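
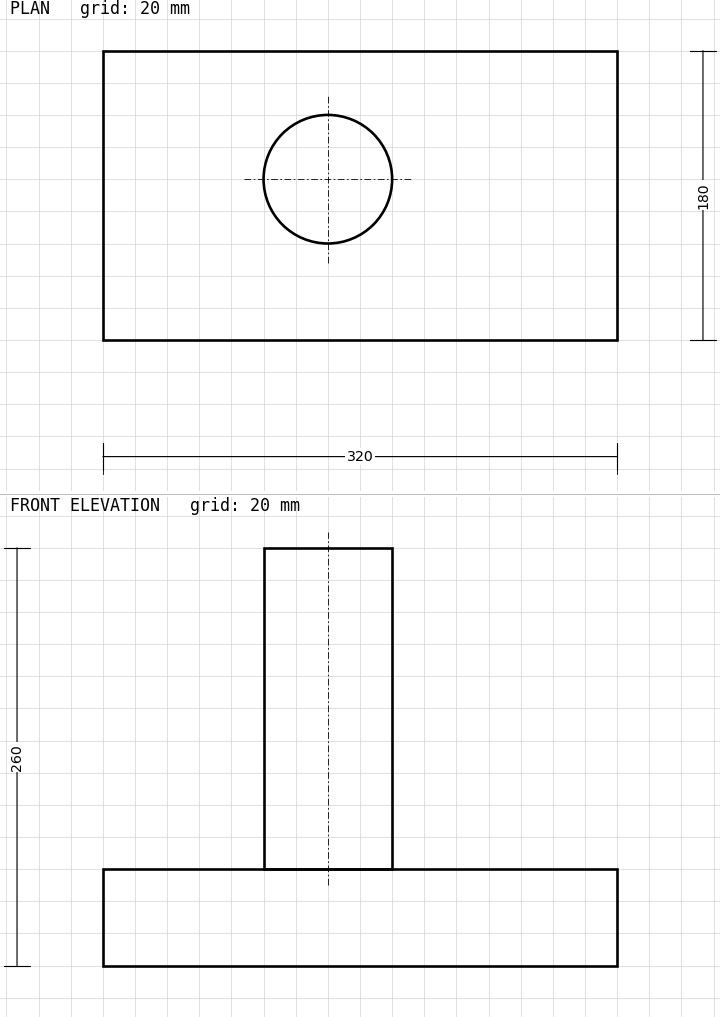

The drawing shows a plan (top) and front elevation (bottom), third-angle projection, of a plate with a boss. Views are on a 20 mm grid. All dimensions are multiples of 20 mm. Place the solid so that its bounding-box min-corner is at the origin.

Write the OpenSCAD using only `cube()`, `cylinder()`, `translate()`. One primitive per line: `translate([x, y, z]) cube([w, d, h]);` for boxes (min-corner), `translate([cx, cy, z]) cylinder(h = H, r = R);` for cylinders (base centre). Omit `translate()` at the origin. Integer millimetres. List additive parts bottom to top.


cube([320, 180, 60]);
translate([140, 100, 60]) cylinder(h = 200, r = 40);


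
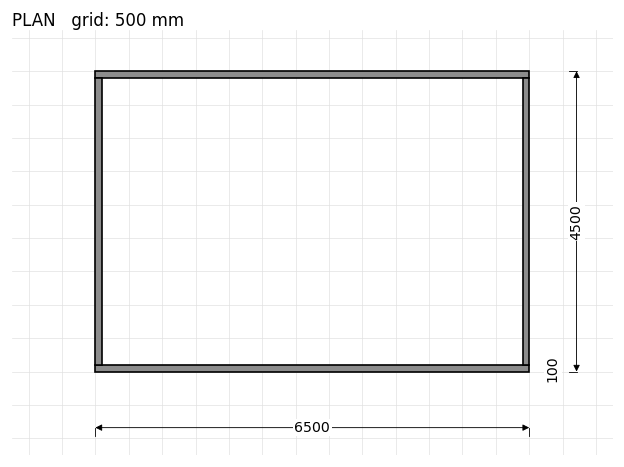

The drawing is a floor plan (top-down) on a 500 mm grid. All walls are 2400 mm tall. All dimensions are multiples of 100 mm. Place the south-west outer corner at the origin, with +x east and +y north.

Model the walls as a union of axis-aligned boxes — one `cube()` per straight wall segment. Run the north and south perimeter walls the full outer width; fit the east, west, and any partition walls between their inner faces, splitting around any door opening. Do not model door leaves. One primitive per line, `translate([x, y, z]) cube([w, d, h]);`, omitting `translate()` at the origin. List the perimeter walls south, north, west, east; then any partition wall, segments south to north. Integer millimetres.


cube([6500, 100, 2400]);
translate([0, 4400, 0]) cube([6500, 100, 2400]);
translate([0, 100, 0]) cube([100, 4300, 2400]);
translate([6400, 100, 0]) cube([100, 4300, 2400]);


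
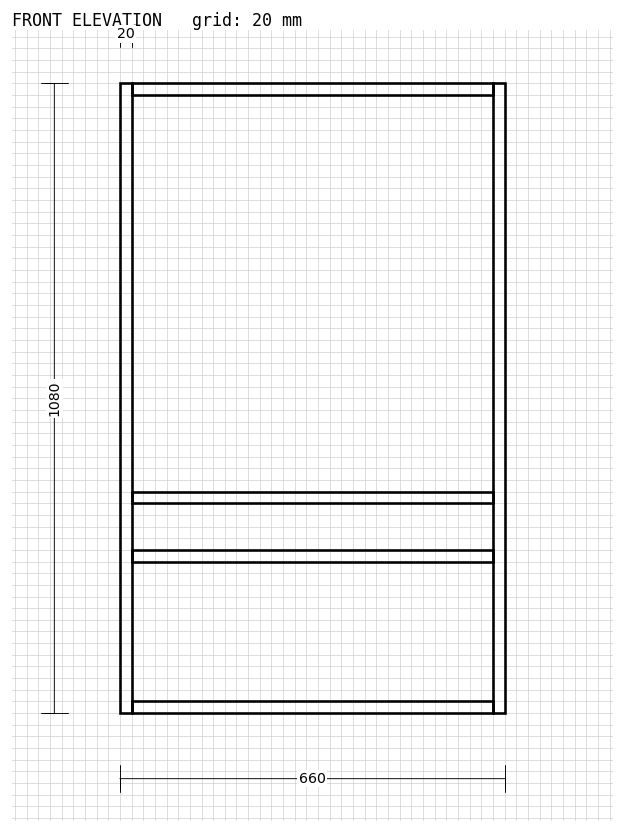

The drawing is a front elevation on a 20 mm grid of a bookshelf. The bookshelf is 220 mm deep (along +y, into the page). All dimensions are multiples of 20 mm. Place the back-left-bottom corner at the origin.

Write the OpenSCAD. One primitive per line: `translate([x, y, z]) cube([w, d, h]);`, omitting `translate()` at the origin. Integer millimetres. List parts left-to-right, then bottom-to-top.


cube([20, 220, 1080]);
translate([20, 0, 0]) cube([620, 220, 20]);
translate([20, 0, 260]) cube([620, 220, 20]);
translate([20, 0, 360]) cube([620, 220, 20]);
translate([20, 0, 1060]) cube([620, 220, 20]);
translate([640, 0, 0]) cube([20, 220, 1080]);


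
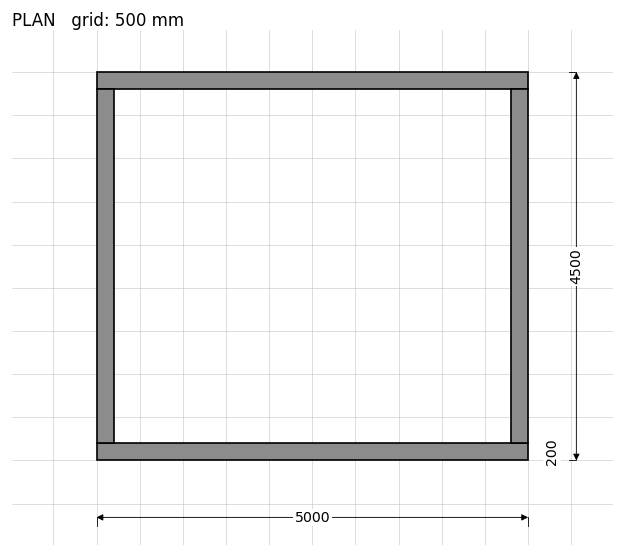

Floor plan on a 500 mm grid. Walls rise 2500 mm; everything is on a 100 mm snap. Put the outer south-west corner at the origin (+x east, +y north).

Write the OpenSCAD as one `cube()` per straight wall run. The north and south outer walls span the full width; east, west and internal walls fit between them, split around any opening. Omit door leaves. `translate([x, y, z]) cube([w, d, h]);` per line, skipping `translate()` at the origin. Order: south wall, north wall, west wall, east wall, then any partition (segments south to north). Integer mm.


cube([5000, 200, 2500]);
translate([0, 4300, 0]) cube([5000, 200, 2500]);
translate([0, 200, 0]) cube([200, 4100, 2500]);
translate([4800, 200, 0]) cube([200, 4100, 2500]);


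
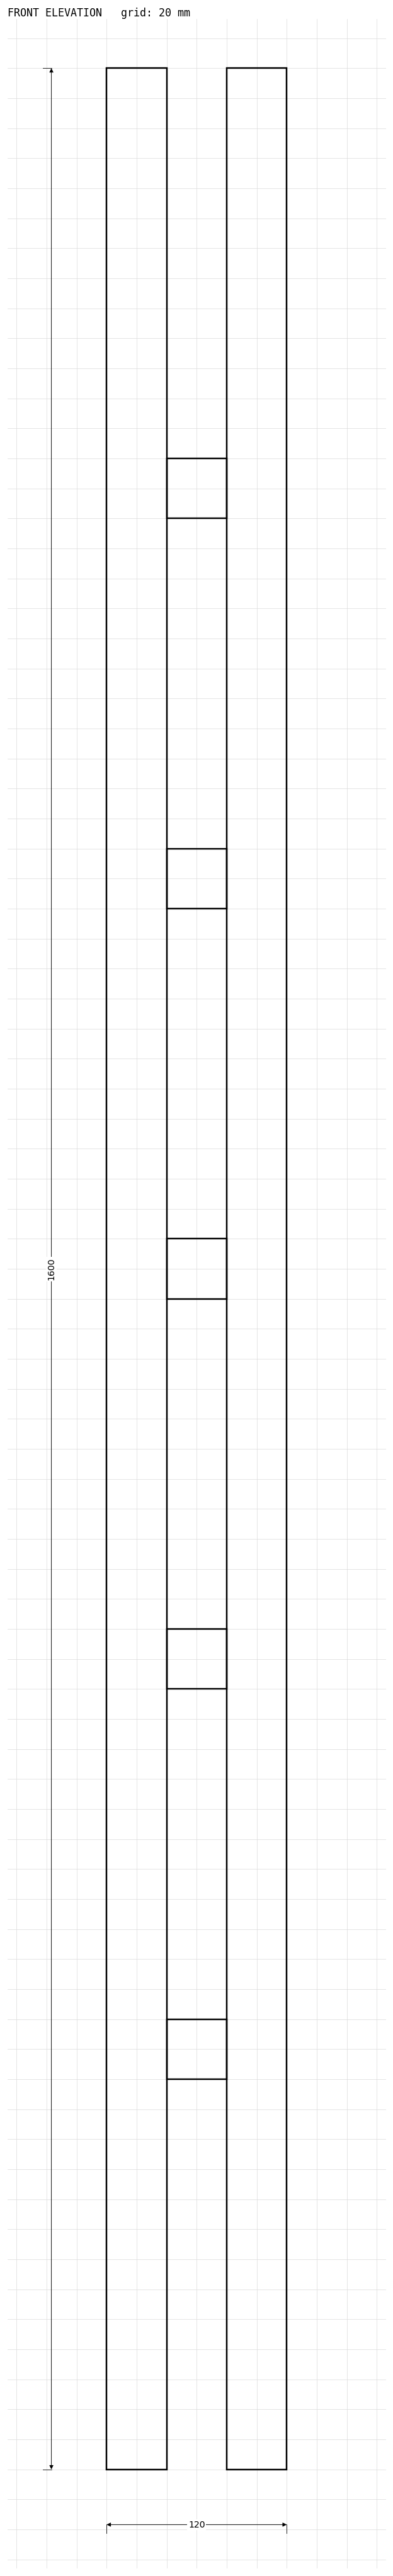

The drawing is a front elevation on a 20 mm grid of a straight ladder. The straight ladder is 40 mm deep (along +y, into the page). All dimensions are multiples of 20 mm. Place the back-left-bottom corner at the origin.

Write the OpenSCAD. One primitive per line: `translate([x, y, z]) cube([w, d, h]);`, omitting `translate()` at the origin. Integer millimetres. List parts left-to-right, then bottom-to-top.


cube([40, 40, 1600]);
translate([40, 0, 260]) cube([40, 40, 40]);
translate([40, 0, 520]) cube([40, 40, 40]);
translate([40, 0, 780]) cube([40, 40, 40]);
translate([40, 0, 1040]) cube([40, 40, 40]);
translate([40, 0, 1300]) cube([40, 40, 40]);
translate([80, 0, 0]) cube([40, 40, 1600]);


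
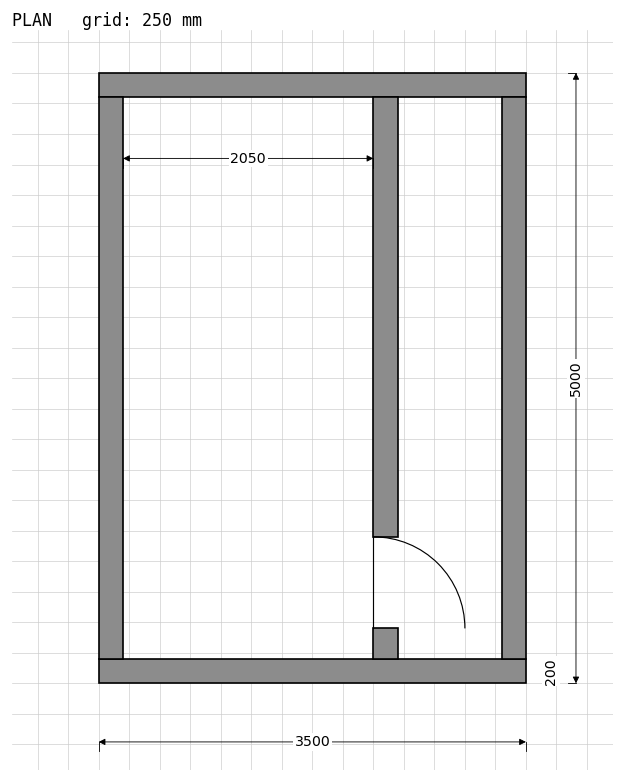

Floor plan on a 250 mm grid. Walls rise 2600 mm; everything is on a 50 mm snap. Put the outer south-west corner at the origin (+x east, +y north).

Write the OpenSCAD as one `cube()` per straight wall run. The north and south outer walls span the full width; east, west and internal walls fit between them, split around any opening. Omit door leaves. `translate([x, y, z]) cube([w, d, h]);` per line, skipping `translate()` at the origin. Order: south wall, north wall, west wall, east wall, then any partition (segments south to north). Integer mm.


cube([3500, 200, 2600]);
translate([0, 4800, 0]) cube([3500, 200, 2600]);
translate([0, 200, 0]) cube([200, 4600, 2600]);
translate([3300, 200, 0]) cube([200, 4600, 2600]);
translate([2250, 200, 0]) cube([200, 250, 2600]);
translate([2250, 1200, 0]) cube([200, 3600, 2600]);


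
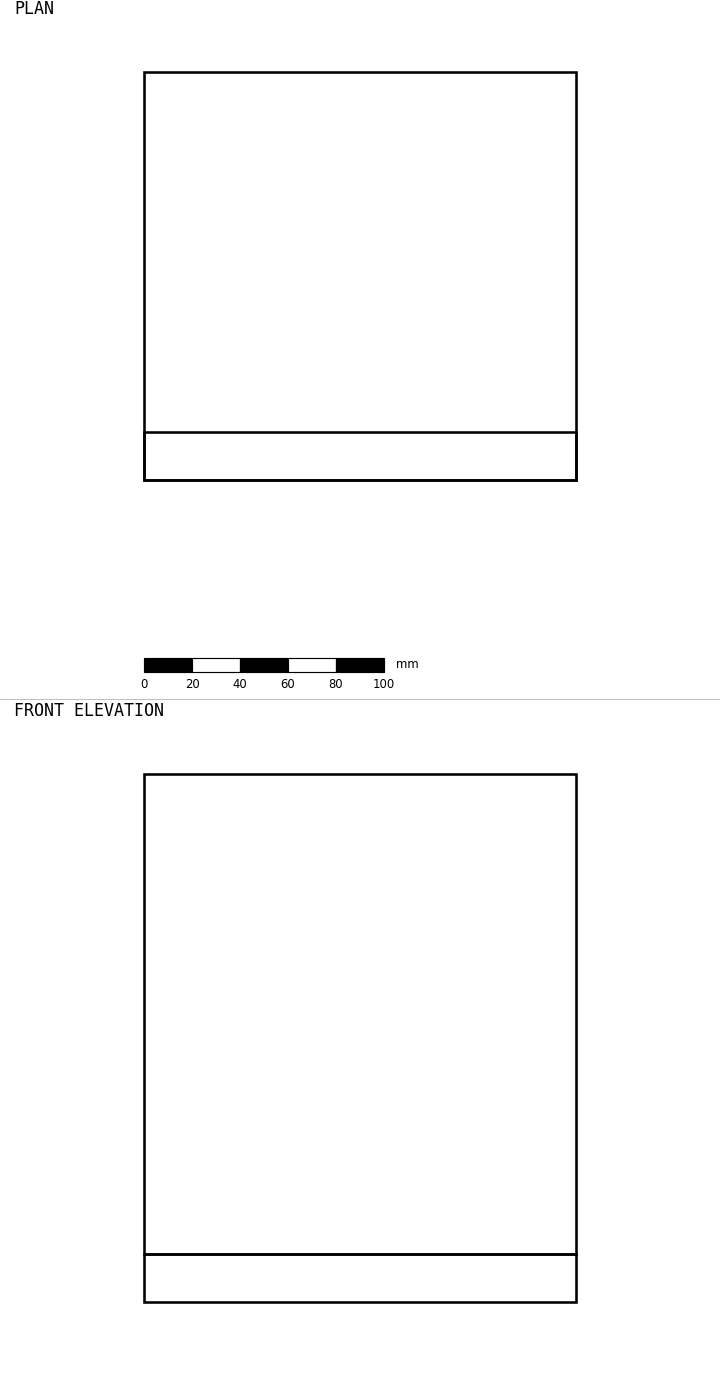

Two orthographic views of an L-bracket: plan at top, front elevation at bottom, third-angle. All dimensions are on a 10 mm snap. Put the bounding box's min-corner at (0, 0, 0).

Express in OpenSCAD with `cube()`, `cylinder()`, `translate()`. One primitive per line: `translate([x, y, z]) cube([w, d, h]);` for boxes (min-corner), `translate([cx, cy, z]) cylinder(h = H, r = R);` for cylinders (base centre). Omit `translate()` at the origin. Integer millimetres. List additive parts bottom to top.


cube([180, 170, 20]);
translate([0, 0, 20]) cube([180, 20, 200]);


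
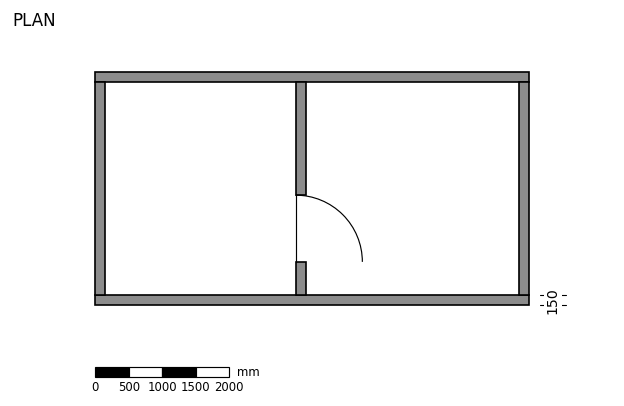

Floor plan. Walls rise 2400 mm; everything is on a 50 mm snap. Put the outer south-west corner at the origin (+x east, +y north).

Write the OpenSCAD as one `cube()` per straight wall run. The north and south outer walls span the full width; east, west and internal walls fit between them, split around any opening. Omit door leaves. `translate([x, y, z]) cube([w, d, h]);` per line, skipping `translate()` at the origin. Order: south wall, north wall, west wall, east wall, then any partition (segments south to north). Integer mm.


cube([6500, 150, 2400]);
translate([0, 3350, 0]) cube([6500, 150, 2400]);
translate([0, 150, 0]) cube([150, 3200, 2400]);
translate([6350, 150, 0]) cube([150, 3200, 2400]);
translate([3000, 150, 0]) cube([150, 500, 2400]);
translate([3000, 1650, 0]) cube([150, 1700, 2400]);


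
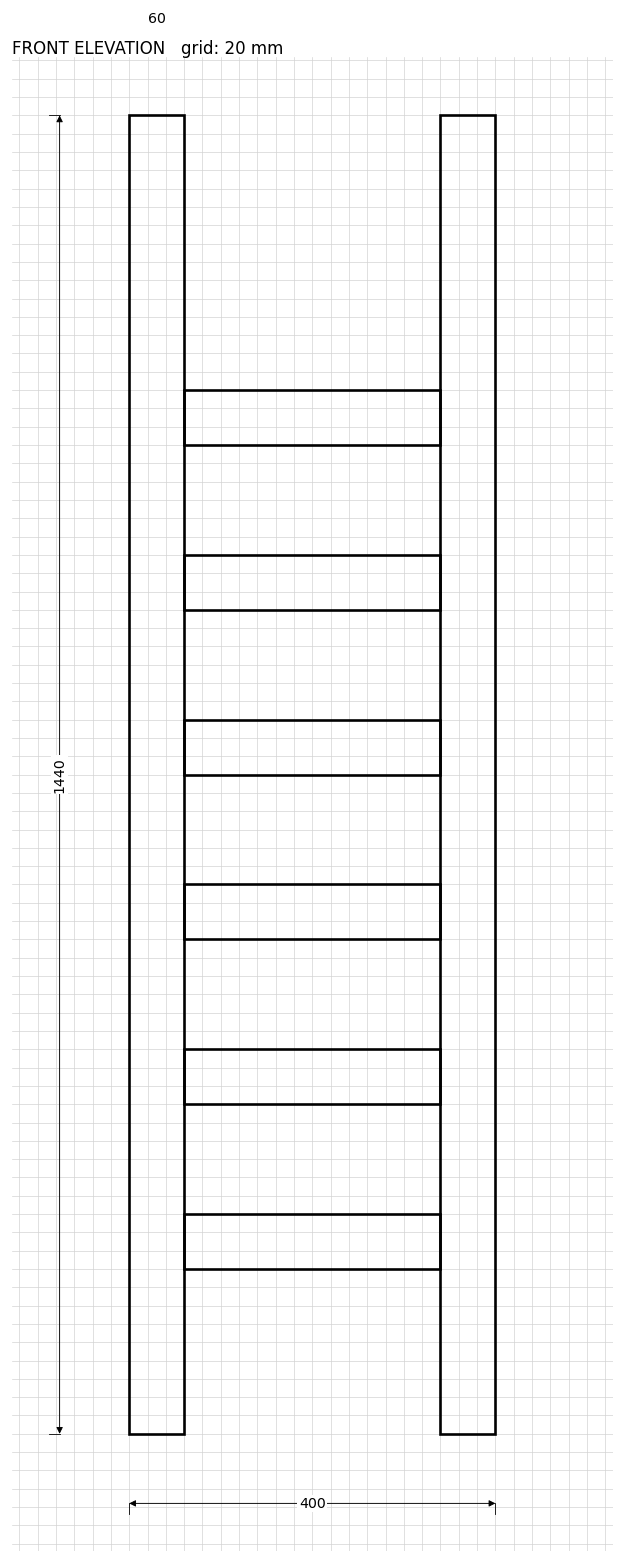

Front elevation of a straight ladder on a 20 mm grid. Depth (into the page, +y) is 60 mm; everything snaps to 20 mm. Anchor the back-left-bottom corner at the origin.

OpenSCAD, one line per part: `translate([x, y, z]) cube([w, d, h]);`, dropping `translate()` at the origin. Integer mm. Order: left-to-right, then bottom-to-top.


cube([60, 60, 1440]);
translate([60, 0, 180]) cube([280, 60, 60]);
translate([60, 0, 360]) cube([280, 60, 60]);
translate([60, 0, 540]) cube([280, 60, 60]);
translate([60, 0, 720]) cube([280, 60, 60]);
translate([60, 0, 900]) cube([280, 60, 60]);
translate([60, 0, 1080]) cube([280, 60, 60]);
translate([340, 0, 0]) cube([60, 60, 1440]);


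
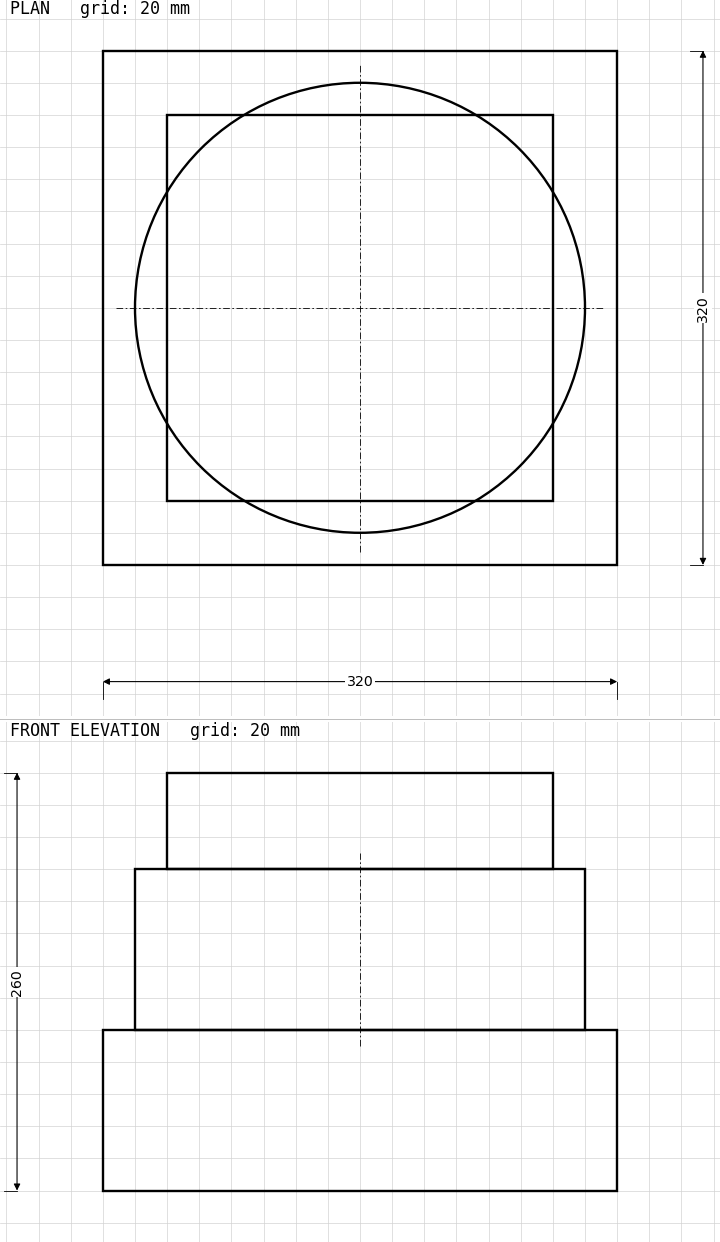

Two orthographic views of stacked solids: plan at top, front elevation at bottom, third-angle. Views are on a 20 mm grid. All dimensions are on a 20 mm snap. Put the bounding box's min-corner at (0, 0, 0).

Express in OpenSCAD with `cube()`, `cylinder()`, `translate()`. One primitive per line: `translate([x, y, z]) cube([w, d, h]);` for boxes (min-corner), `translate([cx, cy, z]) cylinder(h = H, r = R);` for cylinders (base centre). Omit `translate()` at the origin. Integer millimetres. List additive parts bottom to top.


cube([320, 320, 100]);
translate([160, 160, 100]) cylinder(h = 100, r = 140);
translate([40, 40, 200]) cube([240, 240, 60]);


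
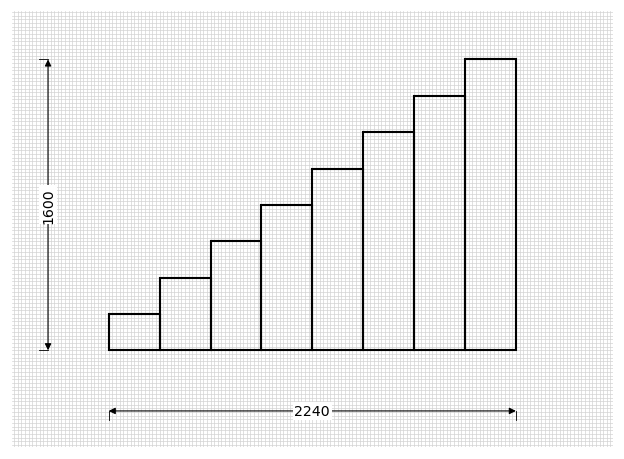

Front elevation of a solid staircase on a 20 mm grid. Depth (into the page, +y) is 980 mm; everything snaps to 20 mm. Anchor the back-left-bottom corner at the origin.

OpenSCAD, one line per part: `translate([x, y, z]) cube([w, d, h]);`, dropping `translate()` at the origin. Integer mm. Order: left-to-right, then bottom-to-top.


cube([280, 980, 200]);
translate([280, 0, 0]) cube([280, 980, 400]);
translate([560, 0, 0]) cube([280, 980, 600]);
translate([840, 0, 0]) cube([280, 980, 800]);
translate([1120, 0, 0]) cube([280, 980, 1000]);
translate([1400, 0, 0]) cube([280, 980, 1200]);
translate([1680, 0, 0]) cube([280, 980, 1400]);
translate([1960, 0, 0]) cube([280, 980, 1600]);


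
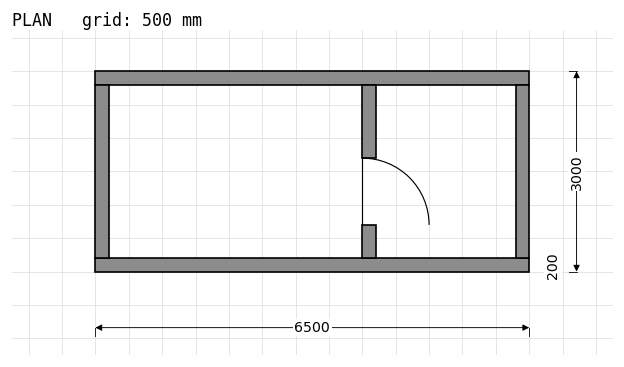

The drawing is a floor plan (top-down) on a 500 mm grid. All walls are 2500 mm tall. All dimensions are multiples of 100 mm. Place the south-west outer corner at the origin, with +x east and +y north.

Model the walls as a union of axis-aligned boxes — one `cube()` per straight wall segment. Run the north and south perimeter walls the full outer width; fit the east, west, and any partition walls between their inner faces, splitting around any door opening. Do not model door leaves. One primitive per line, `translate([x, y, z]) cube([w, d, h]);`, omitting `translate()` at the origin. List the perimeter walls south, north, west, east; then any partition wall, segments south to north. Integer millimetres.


cube([6500, 200, 2500]);
translate([0, 2800, 0]) cube([6500, 200, 2500]);
translate([0, 200, 0]) cube([200, 2600, 2500]);
translate([6300, 200, 0]) cube([200, 2600, 2500]);
translate([4000, 200, 0]) cube([200, 500, 2500]);
translate([4000, 1700, 0]) cube([200, 1100, 2500]);


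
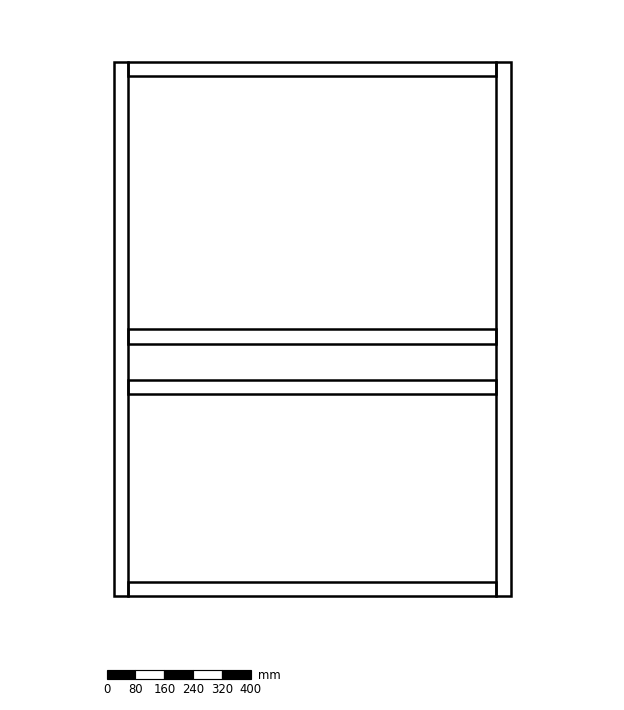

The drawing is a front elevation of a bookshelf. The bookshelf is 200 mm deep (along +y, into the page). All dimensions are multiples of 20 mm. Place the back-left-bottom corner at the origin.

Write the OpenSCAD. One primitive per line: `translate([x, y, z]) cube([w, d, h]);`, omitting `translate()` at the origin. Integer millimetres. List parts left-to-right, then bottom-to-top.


cube([40, 200, 1480]);
translate([40, 0, 0]) cube([1020, 200, 40]);
translate([40, 0, 560]) cube([1020, 200, 40]);
translate([40, 0, 700]) cube([1020, 200, 40]);
translate([40, 0, 1440]) cube([1020, 200, 40]);
translate([1060, 0, 0]) cube([40, 200, 1480]);


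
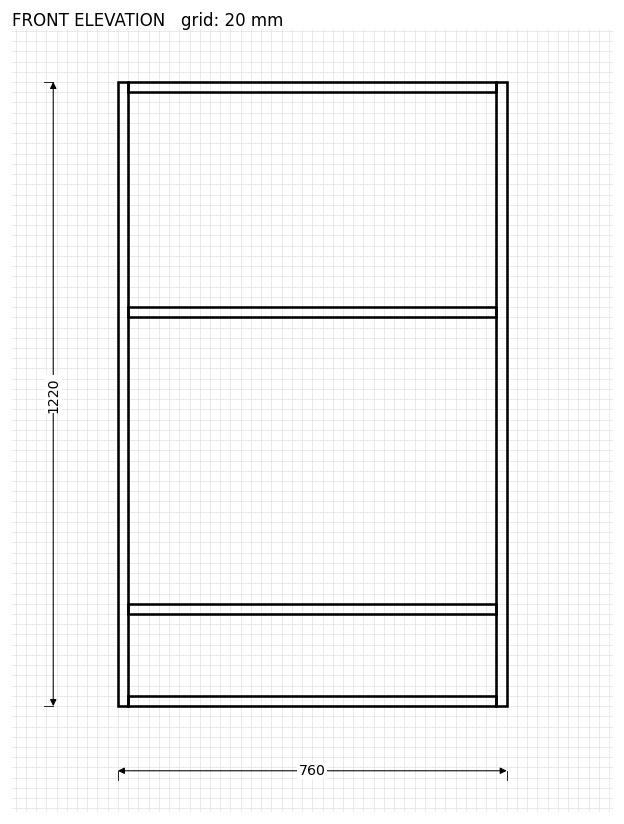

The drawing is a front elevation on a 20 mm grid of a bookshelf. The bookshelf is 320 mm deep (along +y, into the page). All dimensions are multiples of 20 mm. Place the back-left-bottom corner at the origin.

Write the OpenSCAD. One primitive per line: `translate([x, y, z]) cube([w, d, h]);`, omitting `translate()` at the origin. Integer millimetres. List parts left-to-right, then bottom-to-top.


cube([20, 320, 1220]);
translate([20, 0, 0]) cube([720, 320, 20]);
translate([20, 0, 180]) cube([720, 320, 20]);
translate([20, 0, 760]) cube([720, 320, 20]);
translate([20, 0, 1200]) cube([720, 320, 20]);
translate([740, 0, 0]) cube([20, 320, 1220]);


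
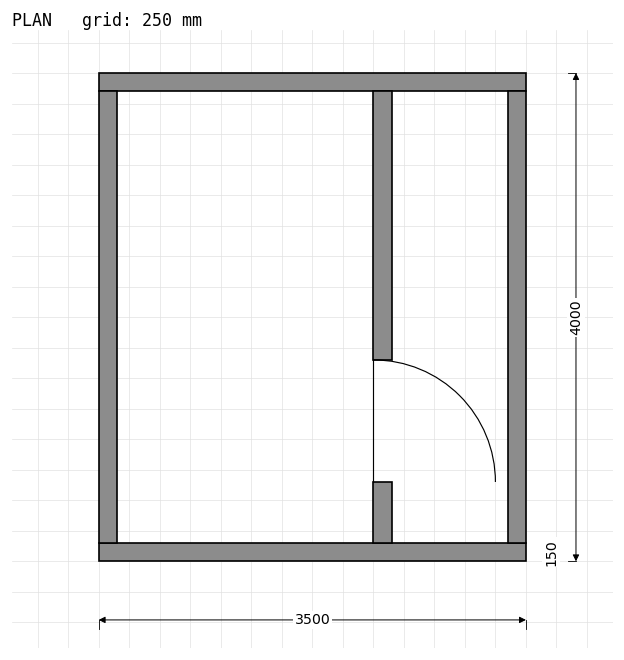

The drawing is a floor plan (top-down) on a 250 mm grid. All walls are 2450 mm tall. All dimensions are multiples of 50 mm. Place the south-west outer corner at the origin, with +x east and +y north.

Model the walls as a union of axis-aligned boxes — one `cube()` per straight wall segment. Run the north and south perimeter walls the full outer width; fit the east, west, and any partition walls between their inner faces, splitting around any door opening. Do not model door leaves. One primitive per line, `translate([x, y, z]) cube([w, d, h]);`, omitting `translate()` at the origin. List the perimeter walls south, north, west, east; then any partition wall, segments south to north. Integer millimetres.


cube([3500, 150, 2450]);
translate([0, 3850, 0]) cube([3500, 150, 2450]);
translate([0, 150, 0]) cube([150, 3700, 2450]);
translate([3350, 150, 0]) cube([150, 3700, 2450]);
translate([2250, 150, 0]) cube([150, 500, 2450]);
translate([2250, 1650, 0]) cube([150, 2200, 2450]);


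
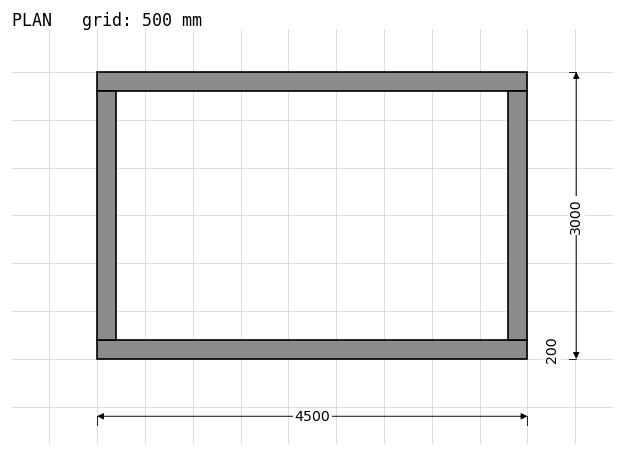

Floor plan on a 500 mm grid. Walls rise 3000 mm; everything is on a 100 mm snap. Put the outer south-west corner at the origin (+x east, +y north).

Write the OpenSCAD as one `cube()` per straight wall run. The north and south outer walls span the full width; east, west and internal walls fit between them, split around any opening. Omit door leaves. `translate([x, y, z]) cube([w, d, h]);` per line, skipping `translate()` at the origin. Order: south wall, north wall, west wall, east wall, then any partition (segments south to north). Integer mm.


cube([4500, 200, 3000]);
translate([0, 2800, 0]) cube([4500, 200, 3000]);
translate([0, 200, 0]) cube([200, 2600, 3000]);
translate([4300, 200, 0]) cube([200, 2600, 3000]);


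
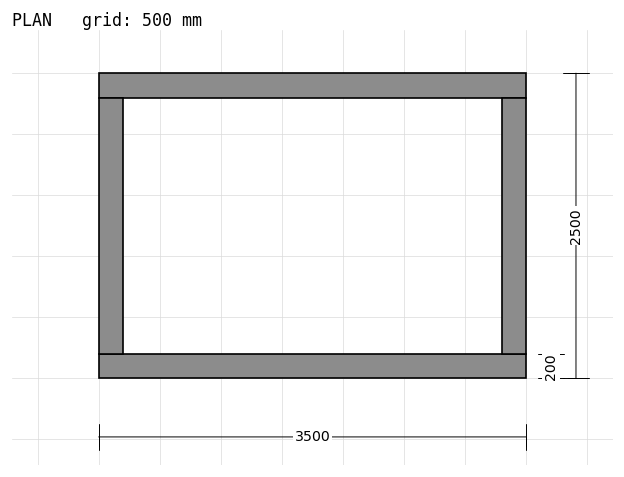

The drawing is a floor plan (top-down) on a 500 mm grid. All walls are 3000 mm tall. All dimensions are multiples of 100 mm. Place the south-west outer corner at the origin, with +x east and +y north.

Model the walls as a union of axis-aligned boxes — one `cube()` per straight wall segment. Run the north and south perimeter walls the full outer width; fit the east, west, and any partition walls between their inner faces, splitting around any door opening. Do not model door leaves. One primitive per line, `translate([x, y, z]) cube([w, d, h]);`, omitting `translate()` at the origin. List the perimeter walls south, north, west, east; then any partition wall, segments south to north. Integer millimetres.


cube([3500, 200, 3000]);
translate([0, 2300, 0]) cube([3500, 200, 3000]);
translate([0, 200, 0]) cube([200, 2100, 3000]);
translate([3300, 200, 0]) cube([200, 2100, 3000]);


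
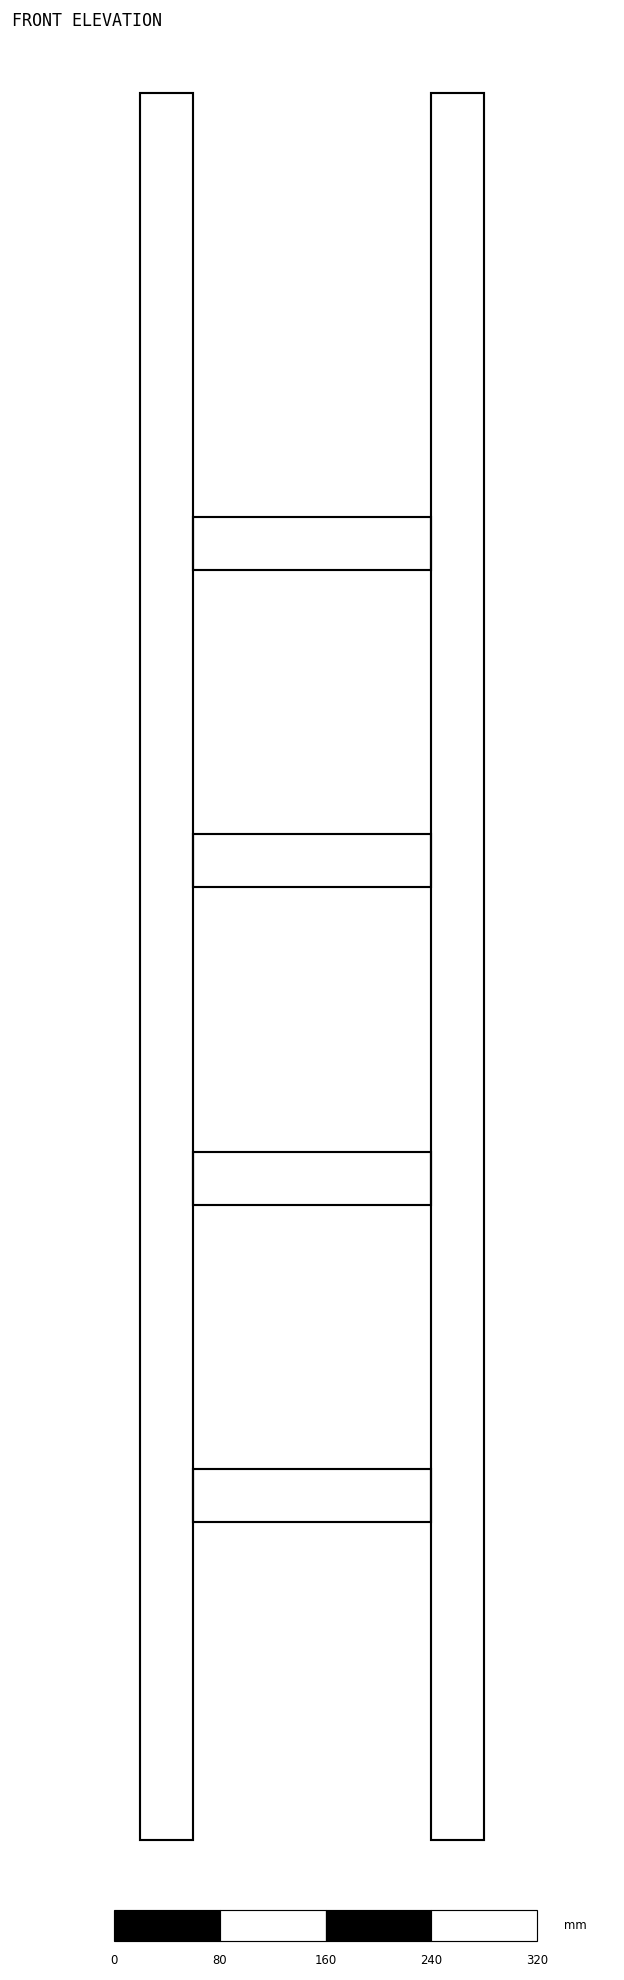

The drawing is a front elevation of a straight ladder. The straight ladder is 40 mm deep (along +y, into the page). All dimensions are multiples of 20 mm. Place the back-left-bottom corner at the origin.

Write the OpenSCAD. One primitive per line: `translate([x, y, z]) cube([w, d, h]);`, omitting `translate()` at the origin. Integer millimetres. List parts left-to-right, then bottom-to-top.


cube([40, 40, 1320]);
translate([40, 0, 240]) cube([180, 40, 40]);
translate([40, 0, 480]) cube([180, 40, 40]);
translate([40, 0, 720]) cube([180, 40, 40]);
translate([40, 0, 960]) cube([180, 40, 40]);
translate([220, 0, 0]) cube([40, 40, 1320]);


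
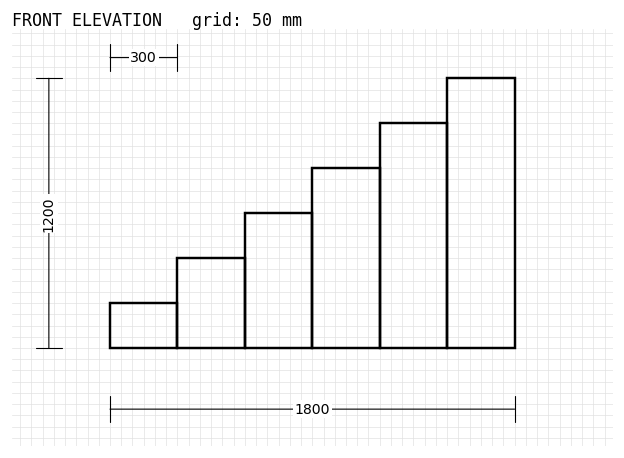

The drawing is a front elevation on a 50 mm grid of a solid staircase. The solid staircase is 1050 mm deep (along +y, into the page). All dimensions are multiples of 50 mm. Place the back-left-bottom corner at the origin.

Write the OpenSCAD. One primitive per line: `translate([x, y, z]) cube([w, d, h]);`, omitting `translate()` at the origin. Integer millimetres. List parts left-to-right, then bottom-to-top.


cube([300, 1050, 200]);
translate([300, 0, 0]) cube([300, 1050, 400]);
translate([600, 0, 0]) cube([300, 1050, 600]);
translate([900, 0, 0]) cube([300, 1050, 800]);
translate([1200, 0, 0]) cube([300, 1050, 1000]);
translate([1500, 0, 0]) cube([300, 1050, 1200]);


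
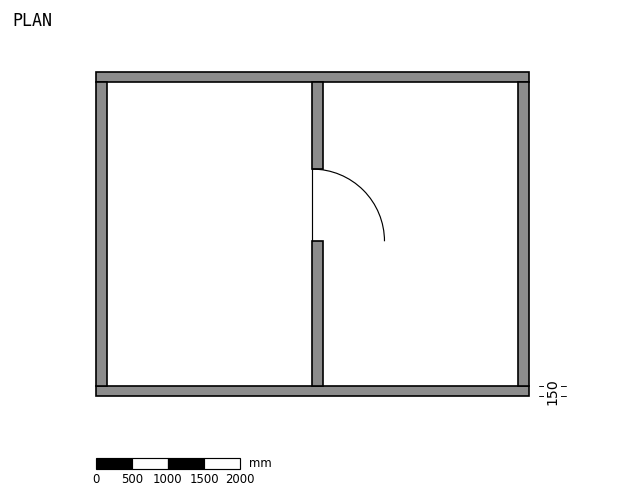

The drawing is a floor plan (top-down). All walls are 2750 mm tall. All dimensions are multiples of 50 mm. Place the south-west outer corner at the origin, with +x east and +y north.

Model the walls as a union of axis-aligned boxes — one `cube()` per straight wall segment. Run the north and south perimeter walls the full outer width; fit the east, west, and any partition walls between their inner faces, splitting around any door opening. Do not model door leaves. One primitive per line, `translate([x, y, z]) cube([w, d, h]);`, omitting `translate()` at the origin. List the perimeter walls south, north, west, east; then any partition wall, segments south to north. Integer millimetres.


cube([6000, 150, 2750]);
translate([0, 4350, 0]) cube([6000, 150, 2750]);
translate([0, 150, 0]) cube([150, 4200, 2750]);
translate([5850, 150, 0]) cube([150, 4200, 2750]);
translate([3000, 150, 0]) cube([150, 2000, 2750]);
translate([3000, 3150, 0]) cube([150, 1200, 2750]);


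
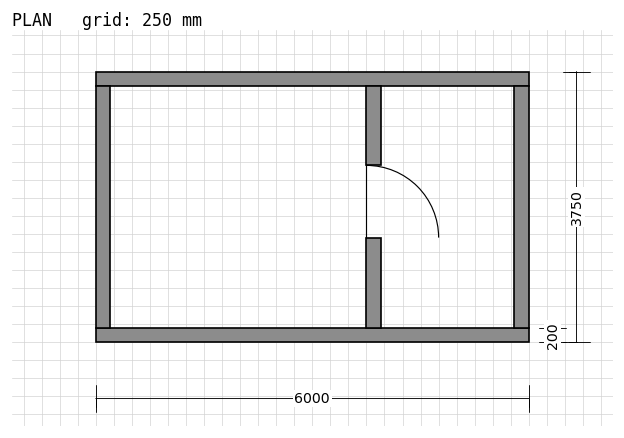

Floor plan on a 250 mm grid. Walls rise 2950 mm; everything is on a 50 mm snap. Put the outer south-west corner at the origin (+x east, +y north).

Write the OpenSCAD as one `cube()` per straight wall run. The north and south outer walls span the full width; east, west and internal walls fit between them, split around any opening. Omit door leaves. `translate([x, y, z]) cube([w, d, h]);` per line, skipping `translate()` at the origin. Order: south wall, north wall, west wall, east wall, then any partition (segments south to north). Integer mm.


cube([6000, 200, 2950]);
translate([0, 3550, 0]) cube([6000, 200, 2950]);
translate([0, 200, 0]) cube([200, 3350, 2950]);
translate([5800, 200, 0]) cube([200, 3350, 2950]);
translate([3750, 200, 0]) cube([200, 1250, 2950]);
translate([3750, 2450, 0]) cube([200, 1100, 2950]);


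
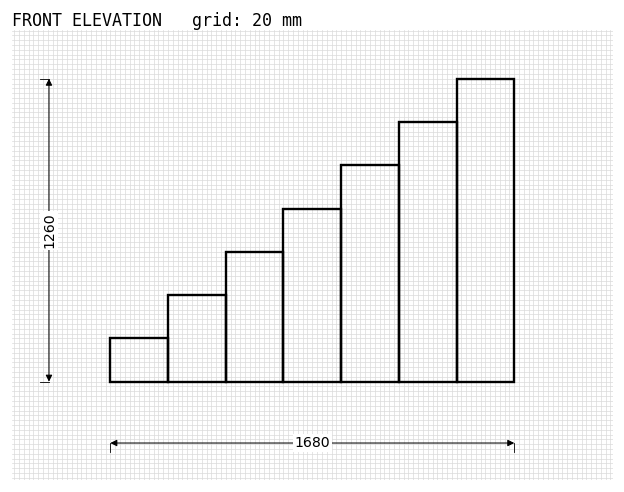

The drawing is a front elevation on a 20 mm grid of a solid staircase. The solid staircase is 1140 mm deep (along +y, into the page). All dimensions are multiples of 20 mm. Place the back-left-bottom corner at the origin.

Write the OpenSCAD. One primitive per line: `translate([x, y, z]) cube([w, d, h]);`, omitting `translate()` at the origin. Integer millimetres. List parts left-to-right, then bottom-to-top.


cube([240, 1140, 180]);
translate([240, 0, 0]) cube([240, 1140, 360]);
translate([480, 0, 0]) cube([240, 1140, 540]);
translate([720, 0, 0]) cube([240, 1140, 720]);
translate([960, 0, 0]) cube([240, 1140, 900]);
translate([1200, 0, 0]) cube([240, 1140, 1080]);
translate([1440, 0, 0]) cube([240, 1140, 1260]);


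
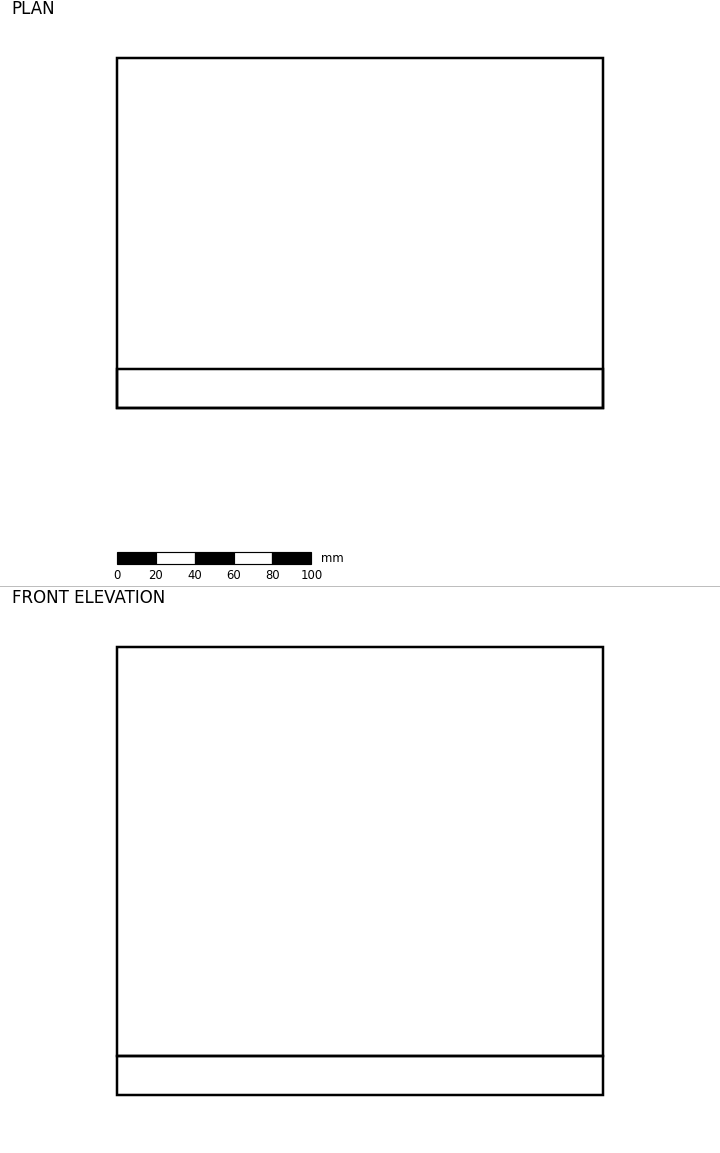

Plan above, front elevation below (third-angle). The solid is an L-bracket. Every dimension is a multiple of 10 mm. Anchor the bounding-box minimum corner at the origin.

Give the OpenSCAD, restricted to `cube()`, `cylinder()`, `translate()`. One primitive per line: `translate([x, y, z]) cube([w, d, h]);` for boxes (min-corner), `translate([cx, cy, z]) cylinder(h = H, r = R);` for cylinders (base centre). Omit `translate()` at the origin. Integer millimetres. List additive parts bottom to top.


cube([250, 180, 20]);
translate([0, 0, 20]) cube([250, 20, 210]);


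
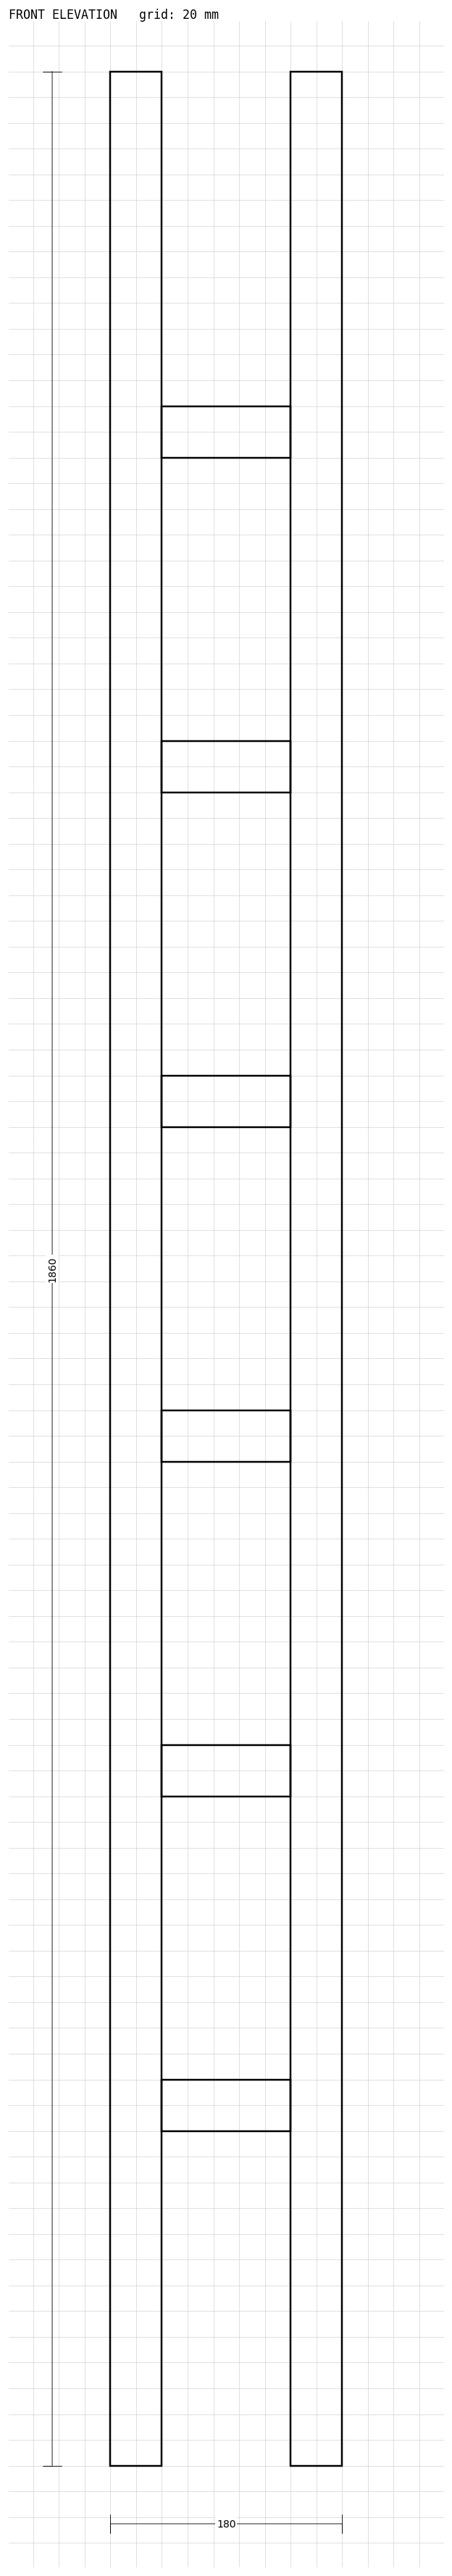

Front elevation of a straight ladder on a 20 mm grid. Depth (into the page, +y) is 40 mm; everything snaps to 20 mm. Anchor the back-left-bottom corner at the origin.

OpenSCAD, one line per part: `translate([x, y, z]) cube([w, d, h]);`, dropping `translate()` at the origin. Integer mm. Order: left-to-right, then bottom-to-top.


cube([40, 40, 1860]);
translate([40, 0, 260]) cube([100, 40, 40]);
translate([40, 0, 520]) cube([100, 40, 40]);
translate([40, 0, 780]) cube([100, 40, 40]);
translate([40, 0, 1040]) cube([100, 40, 40]);
translate([40, 0, 1300]) cube([100, 40, 40]);
translate([40, 0, 1560]) cube([100, 40, 40]);
translate([140, 0, 0]) cube([40, 40, 1860]);


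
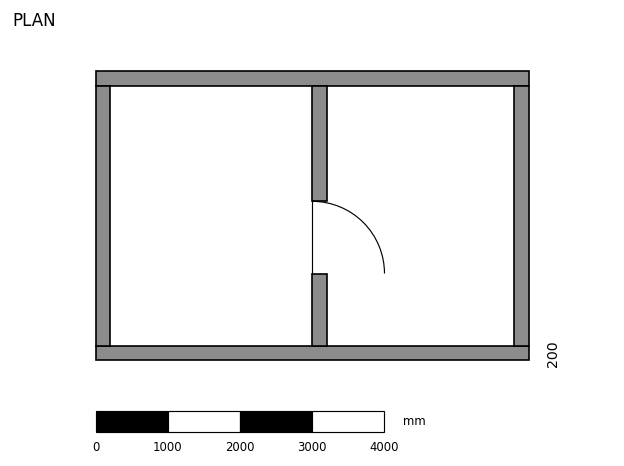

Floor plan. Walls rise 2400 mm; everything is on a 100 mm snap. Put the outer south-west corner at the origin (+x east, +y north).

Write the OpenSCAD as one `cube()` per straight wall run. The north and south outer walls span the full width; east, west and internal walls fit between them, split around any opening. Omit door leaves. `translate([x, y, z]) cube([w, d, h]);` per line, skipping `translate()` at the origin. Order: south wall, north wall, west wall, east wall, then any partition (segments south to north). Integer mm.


cube([6000, 200, 2400]);
translate([0, 3800, 0]) cube([6000, 200, 2400]);
translate([0, 200, 0]) cube([200, 3600, 2400]);
translate([5800, 200, 0]) cube([200, 3600, 2400]);
translate([3000, 200, 0]) cube([200, 1000, 2400]);
translate([3000, 2200, 0]) cube([200, 1600, 2400]);


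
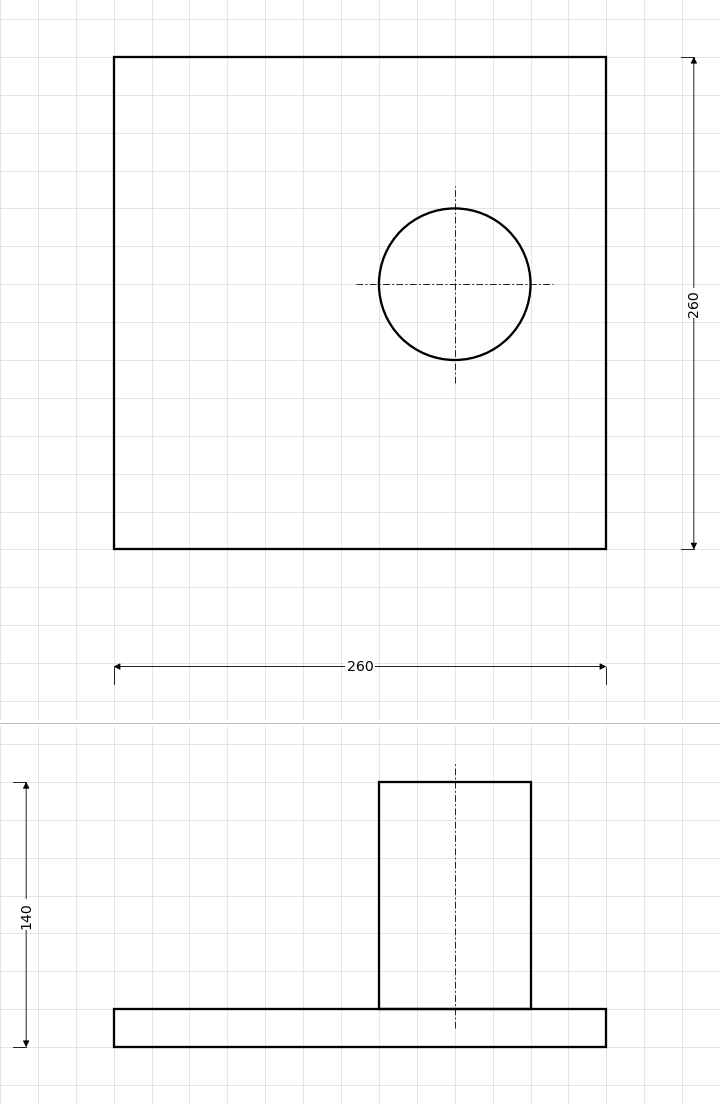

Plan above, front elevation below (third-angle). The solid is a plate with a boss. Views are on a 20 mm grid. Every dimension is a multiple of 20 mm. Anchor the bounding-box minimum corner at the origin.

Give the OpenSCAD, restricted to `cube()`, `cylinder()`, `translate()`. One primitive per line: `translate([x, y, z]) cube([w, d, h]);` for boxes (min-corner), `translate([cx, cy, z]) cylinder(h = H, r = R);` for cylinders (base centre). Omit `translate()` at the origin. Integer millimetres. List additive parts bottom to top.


cube([260, 260, 20]);
translate([180, 140, 20]) cylinder(h = 120, r = 40);


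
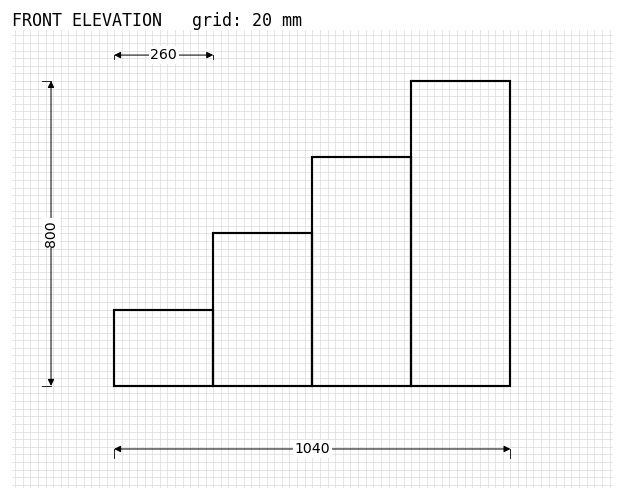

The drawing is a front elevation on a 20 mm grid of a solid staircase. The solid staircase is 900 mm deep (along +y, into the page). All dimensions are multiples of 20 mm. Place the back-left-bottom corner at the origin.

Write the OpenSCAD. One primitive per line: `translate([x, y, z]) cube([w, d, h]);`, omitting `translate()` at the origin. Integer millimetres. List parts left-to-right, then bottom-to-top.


cube([260, 900, 200]);
translate([260, 0, 0]) cube([260, 900, 400]);
translate([520, 0, 0]) cube([260, 900, 600]);
translate([780, 0, 0]) cube([260, 900, 800]);


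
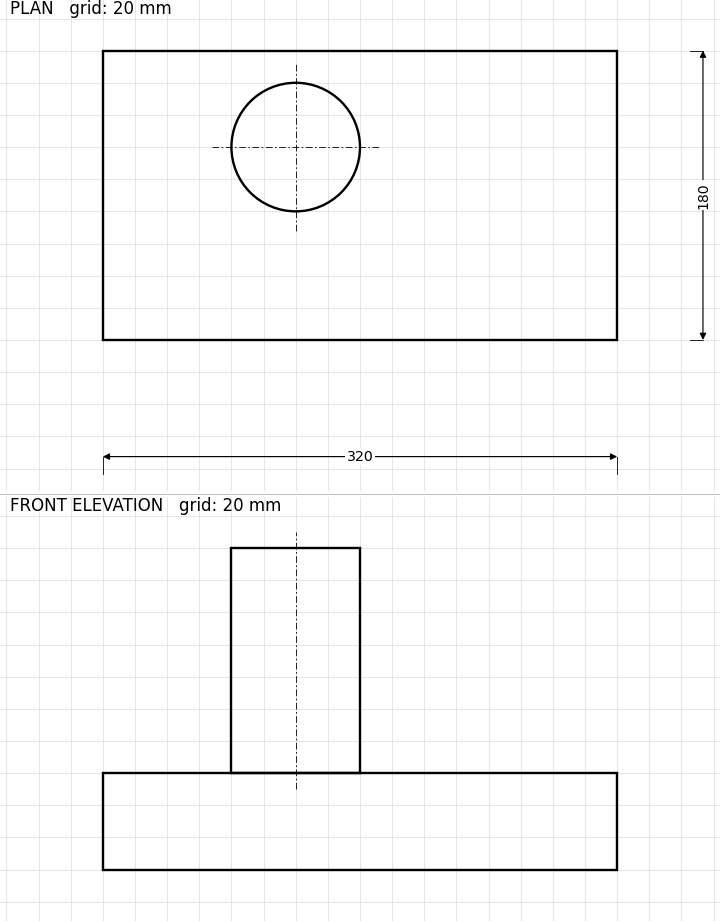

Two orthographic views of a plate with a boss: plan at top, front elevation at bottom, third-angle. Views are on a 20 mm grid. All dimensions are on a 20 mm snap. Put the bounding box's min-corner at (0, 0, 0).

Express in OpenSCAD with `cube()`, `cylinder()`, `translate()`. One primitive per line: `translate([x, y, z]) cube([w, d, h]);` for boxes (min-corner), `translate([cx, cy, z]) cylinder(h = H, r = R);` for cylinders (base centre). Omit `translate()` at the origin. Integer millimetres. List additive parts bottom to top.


cube([320, 180, 60]);
translate([120, 120, 60]) cylinder(h = 140, r = 40);


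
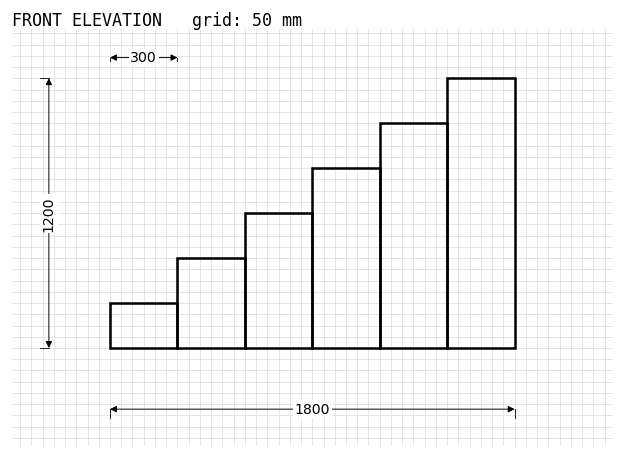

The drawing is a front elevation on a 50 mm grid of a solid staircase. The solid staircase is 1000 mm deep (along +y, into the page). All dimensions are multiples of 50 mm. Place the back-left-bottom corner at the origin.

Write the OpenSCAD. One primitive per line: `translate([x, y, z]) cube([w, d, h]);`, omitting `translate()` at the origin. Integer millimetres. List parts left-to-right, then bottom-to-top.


cube([300, 1000, 200]);
translate([300, 0, 0]) cube([300, 1000, 400]);
translate([600, 0, 0]) cube([300, 1000, 600]);
translate([900, 0, 0]) cube([300, 1000, 800]);
translate([1200, 0, 0]) cube([300, 1000, 1000]);
translate([1500, 0, 0]) cube([300, 1000, 1200]);


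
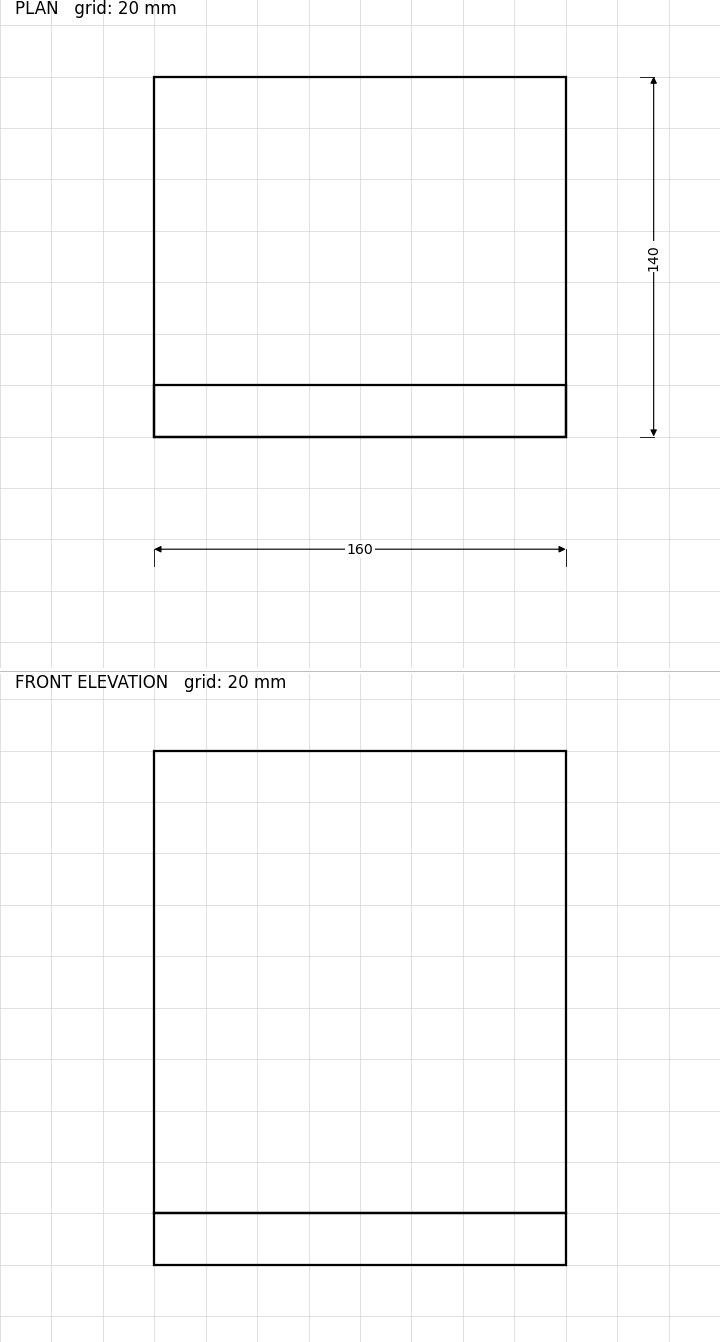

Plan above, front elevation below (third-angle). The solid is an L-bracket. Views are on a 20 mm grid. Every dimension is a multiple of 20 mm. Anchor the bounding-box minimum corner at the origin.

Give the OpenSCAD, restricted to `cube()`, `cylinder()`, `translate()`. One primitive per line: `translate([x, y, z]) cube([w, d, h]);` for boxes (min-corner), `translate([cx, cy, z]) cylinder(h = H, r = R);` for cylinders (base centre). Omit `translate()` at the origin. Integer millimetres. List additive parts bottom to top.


cube([160, 140, 20]);
translate([0, 0, 20]) cube([160, 20, 180]);


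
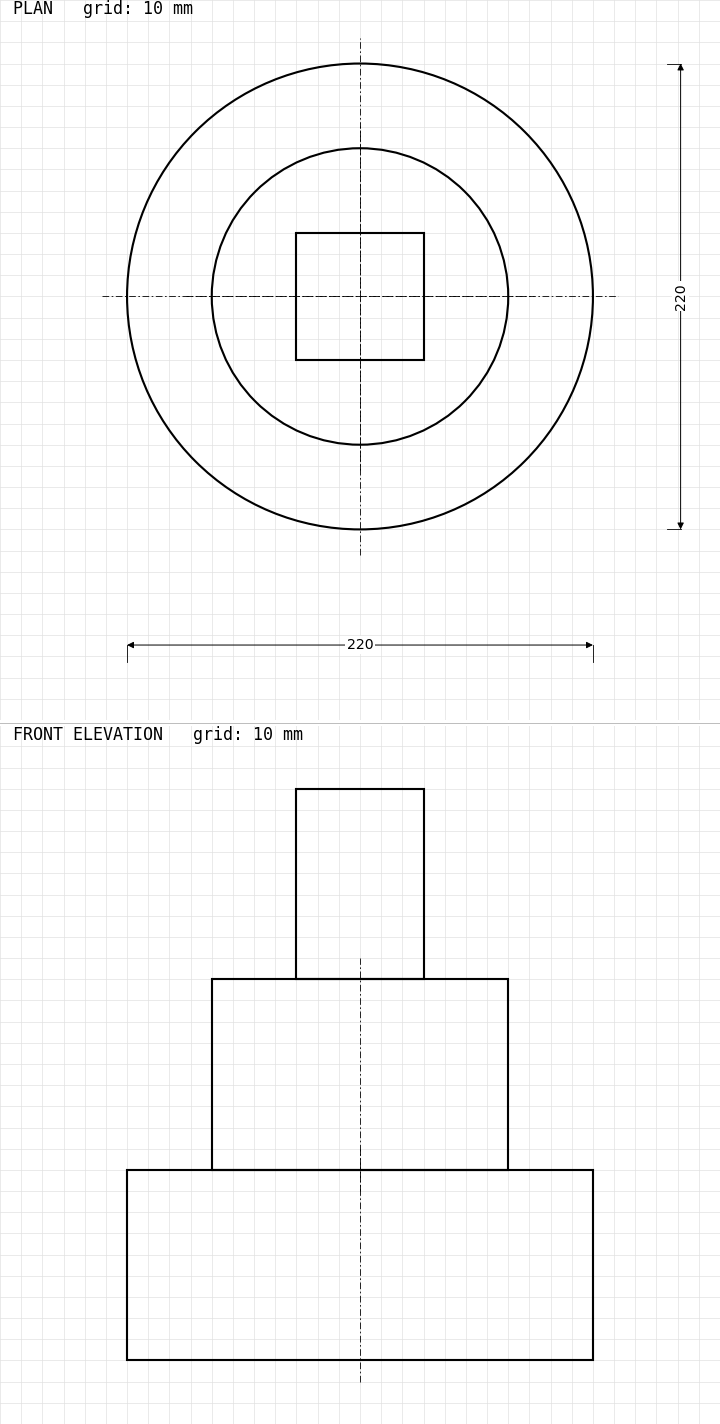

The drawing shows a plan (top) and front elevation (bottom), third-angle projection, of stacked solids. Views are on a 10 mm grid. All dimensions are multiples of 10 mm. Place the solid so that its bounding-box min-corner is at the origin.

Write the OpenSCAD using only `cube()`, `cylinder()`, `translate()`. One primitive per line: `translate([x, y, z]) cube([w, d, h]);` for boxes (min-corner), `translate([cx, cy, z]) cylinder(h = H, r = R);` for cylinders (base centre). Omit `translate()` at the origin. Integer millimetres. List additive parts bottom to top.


translate([110, 110, 0]) cylinder(h = 90, r = 110);
translate([110, 110, 90]) cylinder(h = 90, r = 70);
translate([80, 80, 180]) cube([60, 60, 90]);


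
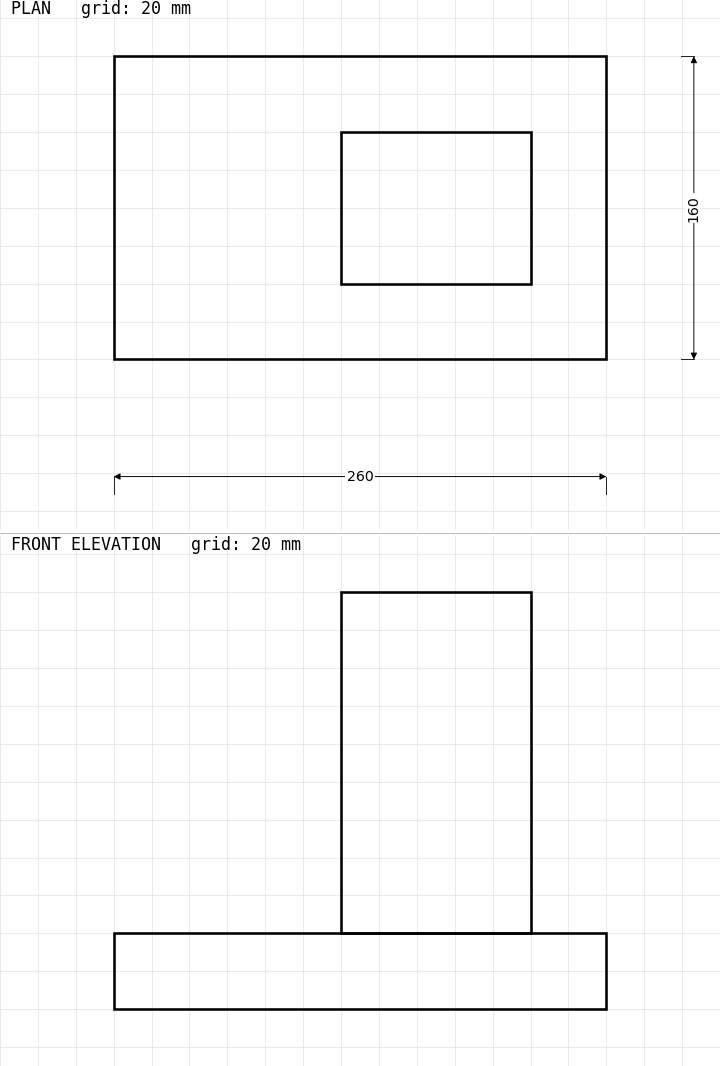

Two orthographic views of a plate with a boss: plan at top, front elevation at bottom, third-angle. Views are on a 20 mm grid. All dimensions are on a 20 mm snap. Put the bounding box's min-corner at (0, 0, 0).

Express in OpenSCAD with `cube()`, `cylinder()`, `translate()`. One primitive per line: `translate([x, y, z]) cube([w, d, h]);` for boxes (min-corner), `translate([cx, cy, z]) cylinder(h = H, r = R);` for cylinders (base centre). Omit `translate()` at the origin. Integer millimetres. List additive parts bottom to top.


cube([260, 160, 40]);
translate([120, 40, 40]) cube([100, 80, 180]);


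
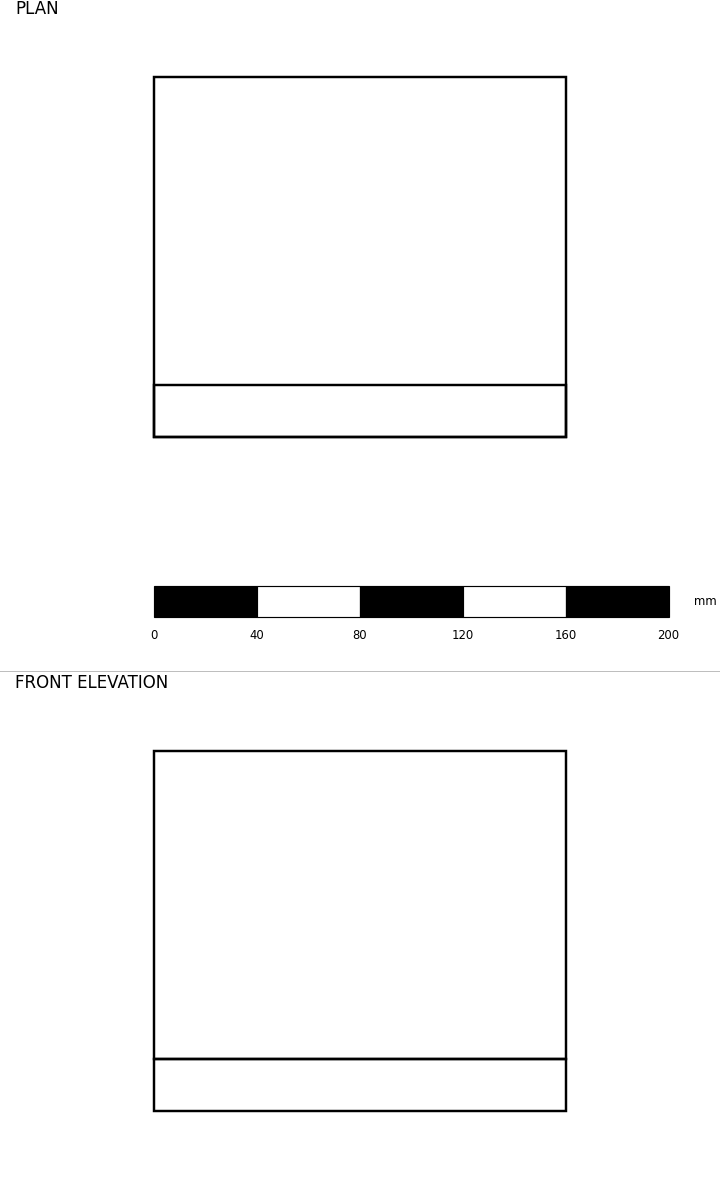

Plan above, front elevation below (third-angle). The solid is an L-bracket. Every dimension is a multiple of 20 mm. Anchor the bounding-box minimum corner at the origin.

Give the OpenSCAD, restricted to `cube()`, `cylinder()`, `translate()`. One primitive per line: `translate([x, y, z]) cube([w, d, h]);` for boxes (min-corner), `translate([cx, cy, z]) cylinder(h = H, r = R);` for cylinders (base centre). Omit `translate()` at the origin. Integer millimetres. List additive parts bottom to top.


cube([160, 140, 20]);
translate([0, 0, 20]) cube([160, 20, 120]);


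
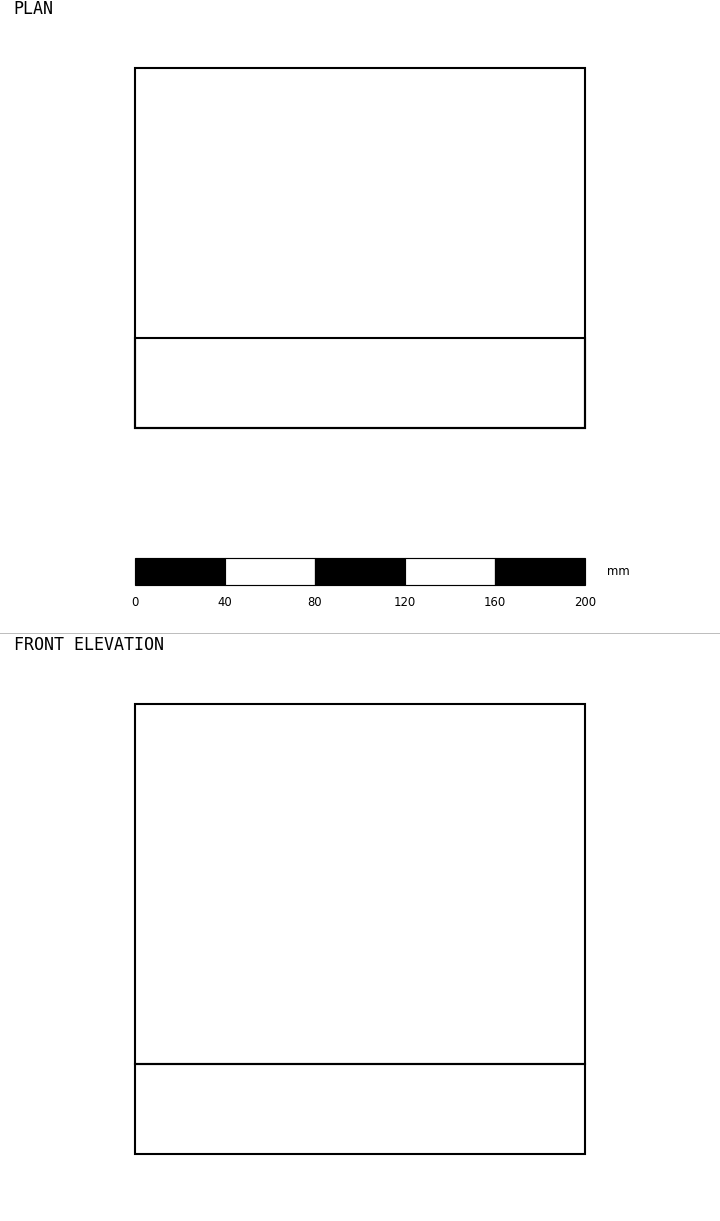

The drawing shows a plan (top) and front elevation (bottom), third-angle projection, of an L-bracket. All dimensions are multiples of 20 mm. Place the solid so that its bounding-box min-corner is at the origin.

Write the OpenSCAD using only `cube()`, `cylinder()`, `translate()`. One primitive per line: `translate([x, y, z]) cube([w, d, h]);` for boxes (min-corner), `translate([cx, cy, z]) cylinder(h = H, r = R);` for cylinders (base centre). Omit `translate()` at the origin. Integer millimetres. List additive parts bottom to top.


cube([200, 160, 40]);
translate([0, 0, 40]) cube([200, 40, 160]);


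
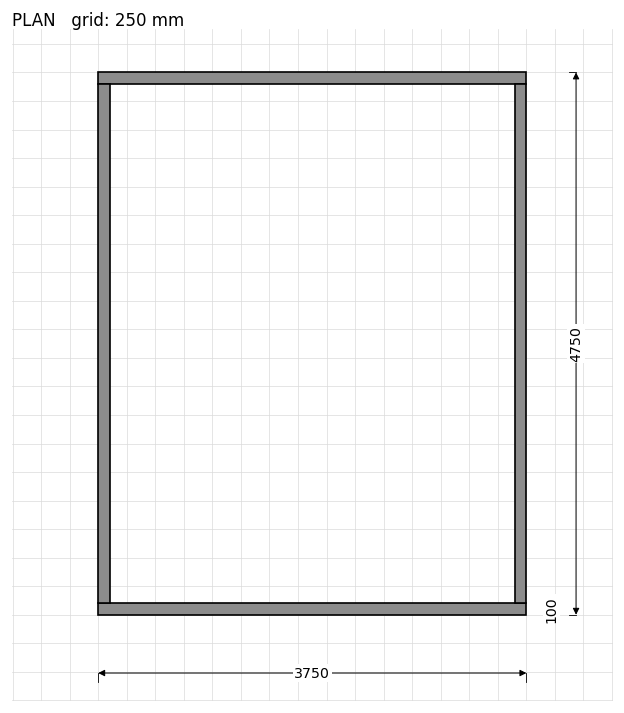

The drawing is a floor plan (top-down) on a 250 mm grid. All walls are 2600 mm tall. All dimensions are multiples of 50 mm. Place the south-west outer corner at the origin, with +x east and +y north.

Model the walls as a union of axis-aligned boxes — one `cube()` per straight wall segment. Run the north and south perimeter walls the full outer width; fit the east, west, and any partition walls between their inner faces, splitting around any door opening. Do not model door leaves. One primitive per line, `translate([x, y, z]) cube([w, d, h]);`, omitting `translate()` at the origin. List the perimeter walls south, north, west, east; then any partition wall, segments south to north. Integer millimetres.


cube([3750, 100, 2600]);
translate([0, 4650, 0]) cube([3750, 100, 2600]);
translate([0, 100, 0]) cube([100, 4550, 2600]);
translate([3650, 100, 0]) cube([100, 4550, 2600]);


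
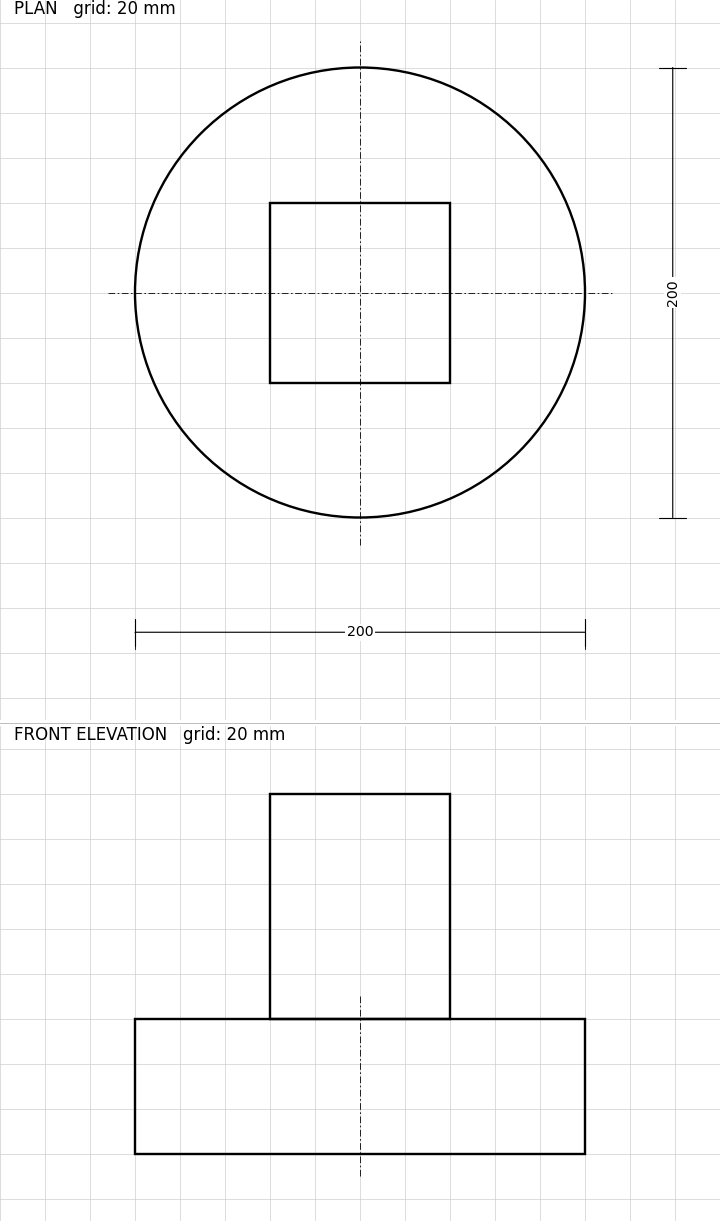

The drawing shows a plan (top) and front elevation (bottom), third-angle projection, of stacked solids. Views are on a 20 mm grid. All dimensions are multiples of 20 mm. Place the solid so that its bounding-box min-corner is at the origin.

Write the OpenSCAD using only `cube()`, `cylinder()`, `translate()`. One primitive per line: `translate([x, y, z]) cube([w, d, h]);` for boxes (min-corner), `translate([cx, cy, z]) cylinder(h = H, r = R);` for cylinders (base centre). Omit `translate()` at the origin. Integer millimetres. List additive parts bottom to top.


translate([100, 100, 0]) cylinder(h = 60, r = 100);
translate([60, 60, 60]) cube([80, 80, 100]);
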